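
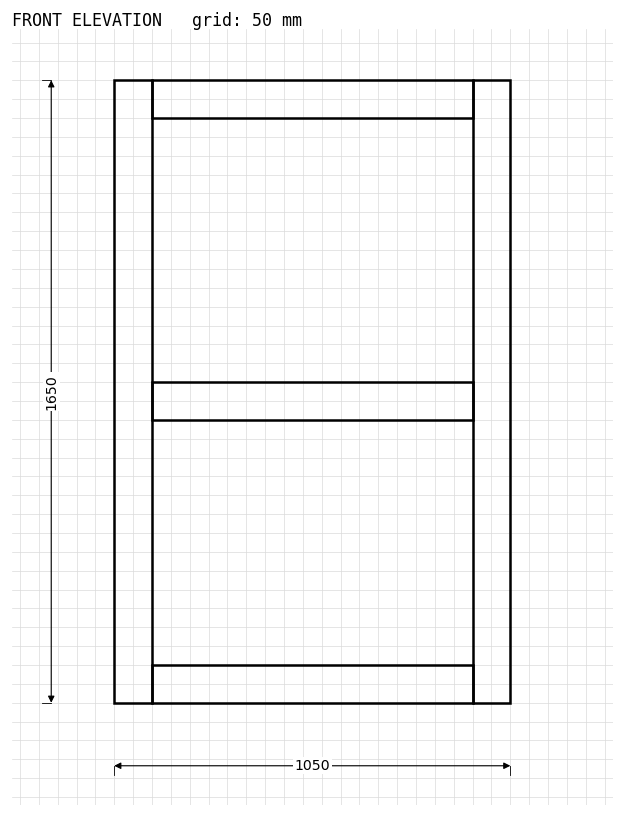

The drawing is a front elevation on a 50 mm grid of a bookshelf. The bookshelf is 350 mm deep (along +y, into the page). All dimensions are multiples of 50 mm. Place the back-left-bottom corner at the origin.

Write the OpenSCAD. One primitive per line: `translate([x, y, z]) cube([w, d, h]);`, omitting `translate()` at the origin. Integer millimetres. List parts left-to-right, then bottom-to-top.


cube([100, 350, 1650]);
translate([100, 0, 0]) cube([850, 350, 100]);
translate([100, 0, 750]) cube([850, 350, 100]);
translate([100, 0, 1550]) cube([850, 350, 100]);
translate([950, 0, 0]) cube([100, 350, 1650]);


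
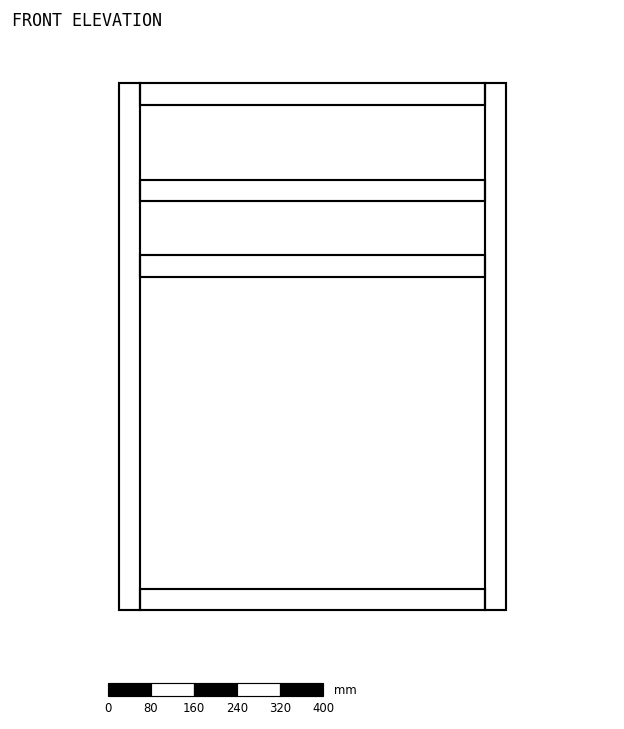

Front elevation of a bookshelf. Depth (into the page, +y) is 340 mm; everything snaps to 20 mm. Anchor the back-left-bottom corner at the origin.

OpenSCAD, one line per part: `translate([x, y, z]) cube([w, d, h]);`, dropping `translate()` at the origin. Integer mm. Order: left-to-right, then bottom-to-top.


cube([40, 340, 980]);
translate([40, 0, 0]) cube([640, 340, 40]);
translate([40, 0, 620]) cube([640, 340, 40]);
translate([40, 0, 760]) cube([640, 340, 40]);
translate([40, 0, 940]) cube([640, 340, 40]);
translate([680, 0, 0]) cube([40, 340, 980]);


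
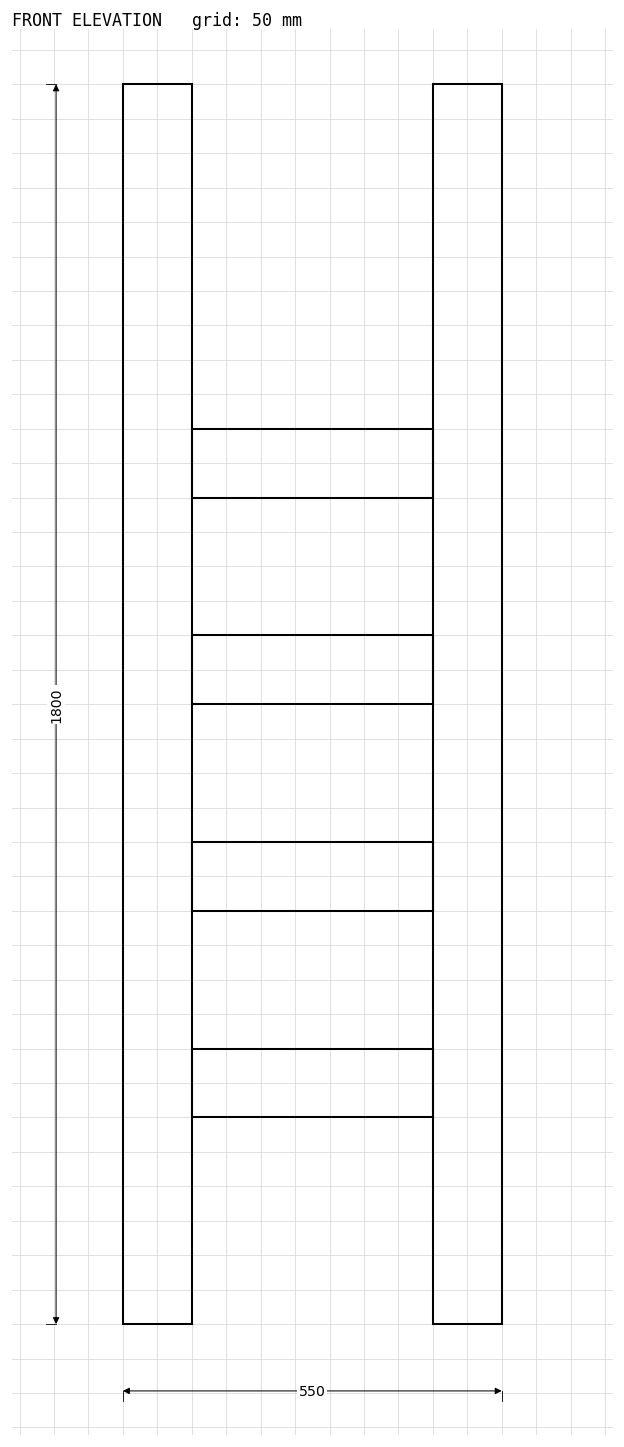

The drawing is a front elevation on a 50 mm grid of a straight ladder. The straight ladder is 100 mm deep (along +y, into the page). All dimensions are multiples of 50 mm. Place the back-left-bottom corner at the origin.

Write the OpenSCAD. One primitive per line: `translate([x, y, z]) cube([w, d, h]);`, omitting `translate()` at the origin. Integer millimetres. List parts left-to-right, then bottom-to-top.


cube([100, 100, 1800]);
translate([100, 0, 300]) cube([350, 100, 100]);
translate([100, 0, 600]) cube([350, 100, 100]);
translate([100, 0, 900]) cube([350, 100, 100]);
translate([100, 0, 1200]) cube([350, 100, 100]);
translate([450, 0, 0]) cube([100, 100, 1800]);


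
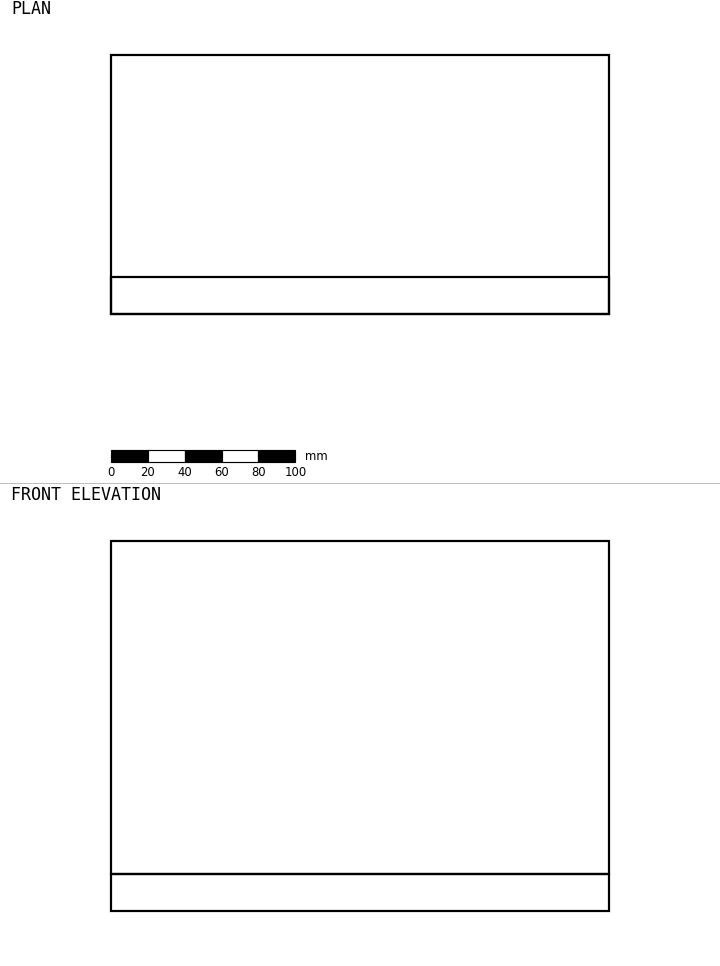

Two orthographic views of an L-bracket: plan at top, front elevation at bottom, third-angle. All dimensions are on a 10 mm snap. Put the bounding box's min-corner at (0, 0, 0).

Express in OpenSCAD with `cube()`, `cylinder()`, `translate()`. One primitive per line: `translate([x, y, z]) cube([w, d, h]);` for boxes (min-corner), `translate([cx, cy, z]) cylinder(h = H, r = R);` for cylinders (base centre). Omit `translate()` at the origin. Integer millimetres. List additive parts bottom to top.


cube([270, 140, 20]);
translate([0, 0, 20]) cube([270, 20, 180]);


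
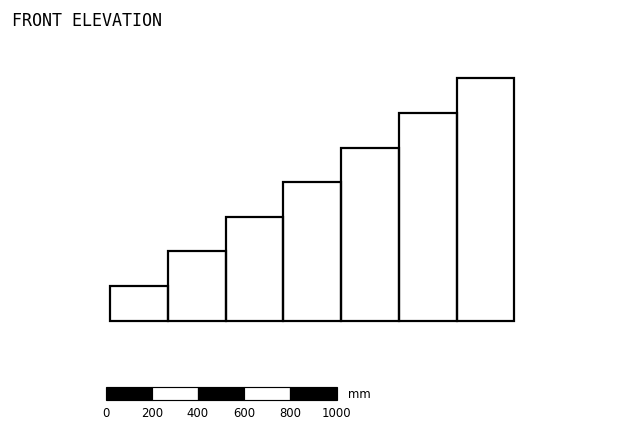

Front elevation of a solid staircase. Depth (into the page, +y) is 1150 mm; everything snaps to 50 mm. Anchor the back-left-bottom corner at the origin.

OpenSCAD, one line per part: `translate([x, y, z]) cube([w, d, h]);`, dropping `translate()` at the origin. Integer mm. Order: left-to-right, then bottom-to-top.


cube([250, 1150, 150]);
translate([250, 0, 0]) cube([250, 1150, 300]);
translate([500, 0, 0]) cube([250, 1150, 450]);
translate([750, 0, 0]) cube([250, 1150, 600]);
translate([1000, 0, 0]) cube([250, 1150, 750]);
translate([1250, 0, 0]) cube([250, 1150, 900]);
translate([1500, 0, 0]) cube([250, 1150, 1050]);


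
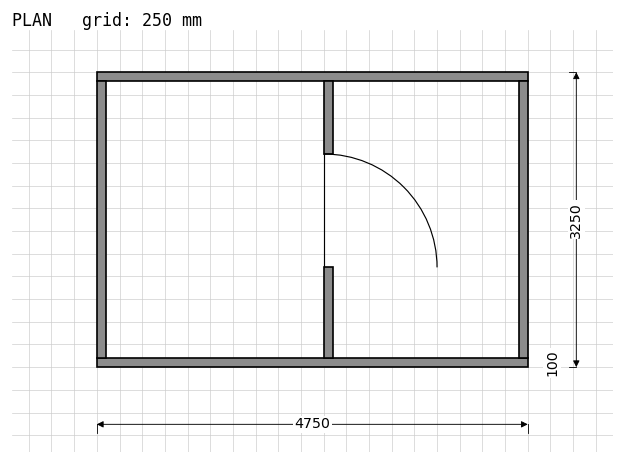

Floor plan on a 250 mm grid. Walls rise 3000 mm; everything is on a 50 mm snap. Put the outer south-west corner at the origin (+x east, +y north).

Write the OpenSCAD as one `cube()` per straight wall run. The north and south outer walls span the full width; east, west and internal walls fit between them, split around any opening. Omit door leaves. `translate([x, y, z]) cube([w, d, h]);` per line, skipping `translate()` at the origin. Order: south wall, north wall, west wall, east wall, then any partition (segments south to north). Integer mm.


cube([4750, 100, 3000]);
translate([0, 3150, 0]) cube([4750, 100, 3000]);
translate([0, 100, 0]) cube([100, 3050, 3000]);
translate([4650, 100, 0]) cube([100, 3050, 3000]);
translate([2500, 100, 0]) cube([100, 1000, 3000]);
translate([2500, 2350, 0]) cube([100, 800, 3000]);


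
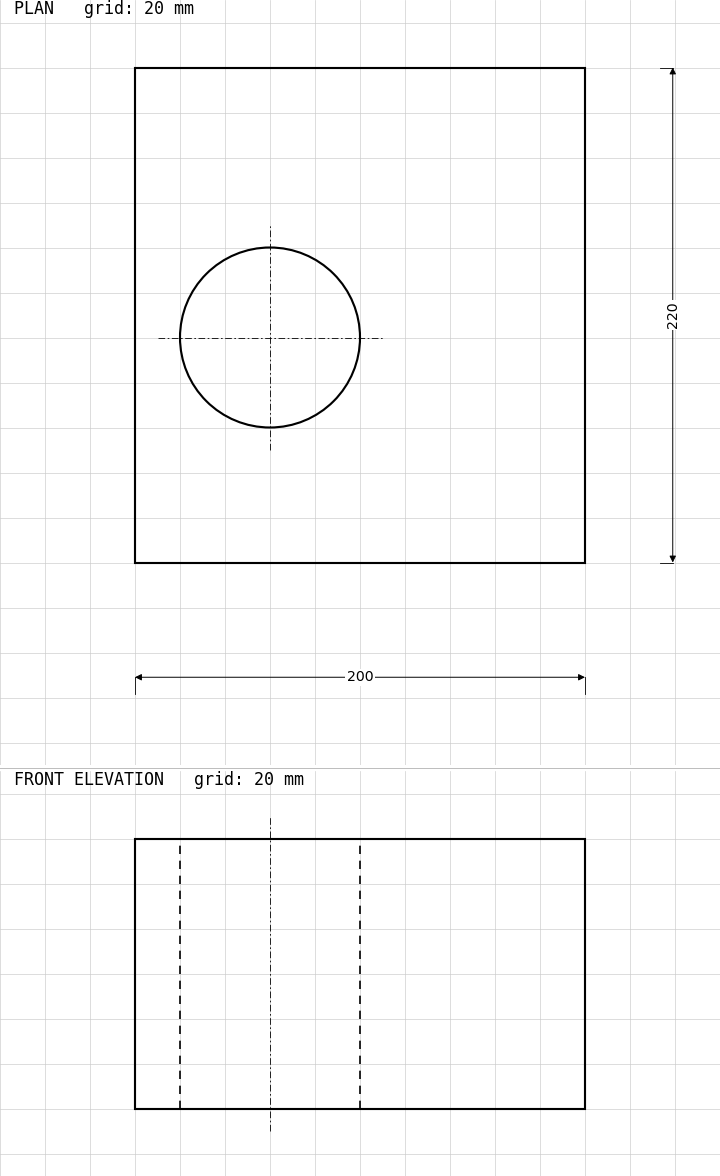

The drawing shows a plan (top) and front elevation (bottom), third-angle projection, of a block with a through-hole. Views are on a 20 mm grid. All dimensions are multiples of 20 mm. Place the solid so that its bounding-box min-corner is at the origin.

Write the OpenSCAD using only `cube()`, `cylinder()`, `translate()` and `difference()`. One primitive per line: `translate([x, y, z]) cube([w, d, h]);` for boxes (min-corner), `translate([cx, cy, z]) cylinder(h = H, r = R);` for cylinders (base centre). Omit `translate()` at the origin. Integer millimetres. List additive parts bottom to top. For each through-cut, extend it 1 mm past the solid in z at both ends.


difference() {
  cube([200, 220, 120]);
  translate([60, 100, -1]) cylinder(h = 122, r = 40);
}


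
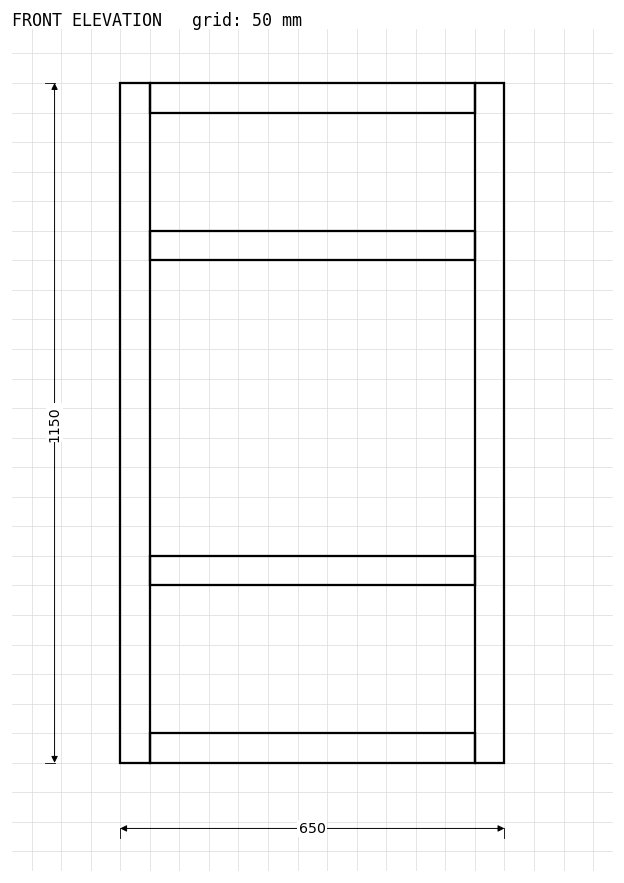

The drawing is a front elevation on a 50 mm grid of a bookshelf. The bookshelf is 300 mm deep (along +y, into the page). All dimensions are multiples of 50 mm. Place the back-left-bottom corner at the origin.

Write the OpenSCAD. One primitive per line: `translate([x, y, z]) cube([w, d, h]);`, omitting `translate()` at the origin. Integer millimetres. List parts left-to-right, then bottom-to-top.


cube([50, 300, 1150]);
translate([50, 0, 0]) cube([550, 300, 50]);
translate([50, 0, 300]) cube([550, 300, 50]);
translate([50, 0, 850]) cube([550, 300, 50]);
translate([50, 0, 1100]) cube([550, 300, 50]);
translate([600, 0, 0]) cube([50, 300, 1150]);


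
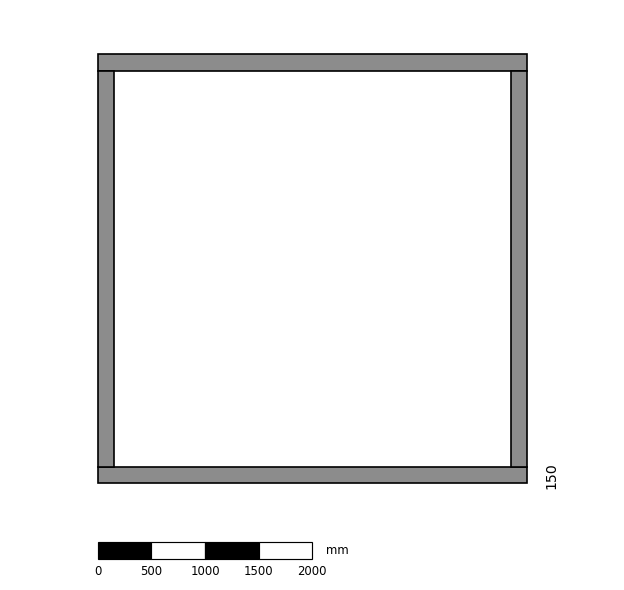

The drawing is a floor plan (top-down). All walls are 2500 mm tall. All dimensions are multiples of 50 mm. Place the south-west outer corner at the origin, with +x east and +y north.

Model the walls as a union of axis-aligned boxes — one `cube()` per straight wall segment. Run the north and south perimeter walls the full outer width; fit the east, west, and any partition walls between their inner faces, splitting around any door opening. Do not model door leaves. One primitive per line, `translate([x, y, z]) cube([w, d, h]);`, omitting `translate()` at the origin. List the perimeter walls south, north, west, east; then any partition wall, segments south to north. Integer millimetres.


cube([4000, 150, 2500]);
translate([0, 3850, 0]) cube([4000, 150, 2500]);
translate([0, 150, 0]) cube([150, 3700, 2500]);
translate([3850, 150, 0]) cube([150, 3700, 2500]);


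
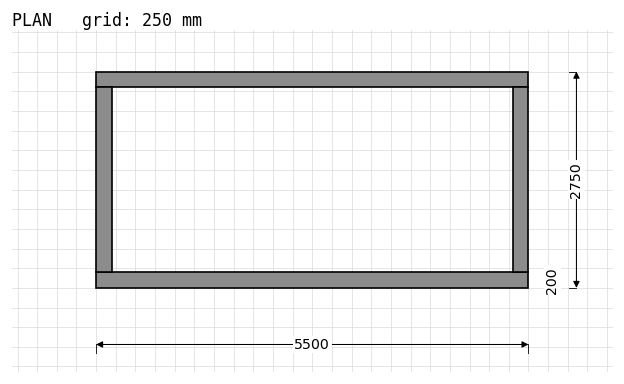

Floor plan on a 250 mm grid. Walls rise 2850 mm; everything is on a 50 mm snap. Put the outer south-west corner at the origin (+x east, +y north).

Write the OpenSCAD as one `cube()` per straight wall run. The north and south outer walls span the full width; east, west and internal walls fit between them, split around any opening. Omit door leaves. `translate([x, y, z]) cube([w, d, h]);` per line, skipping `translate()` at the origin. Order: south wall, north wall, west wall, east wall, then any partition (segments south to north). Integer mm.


cube([5500, 200, 2850]);
translate([0, 2550, 0]) cube([5500, 200, 2850]);
translate([0, 200, 0]) cube([200, 2350, 2850]);
translate([5300, 200, 0]) cube([200, 2350, 2850]);


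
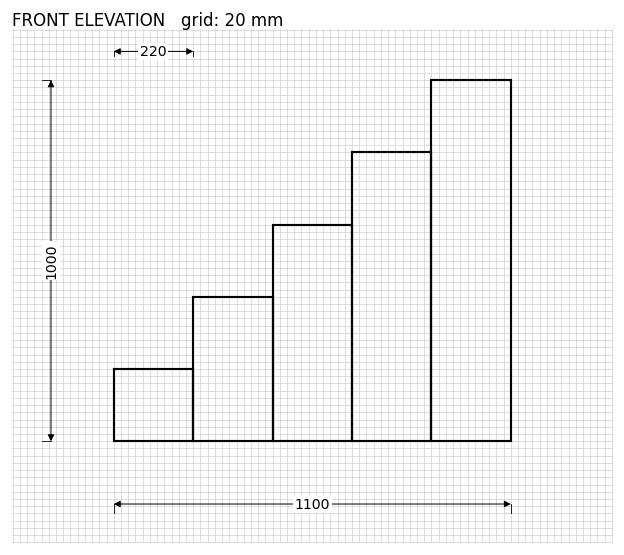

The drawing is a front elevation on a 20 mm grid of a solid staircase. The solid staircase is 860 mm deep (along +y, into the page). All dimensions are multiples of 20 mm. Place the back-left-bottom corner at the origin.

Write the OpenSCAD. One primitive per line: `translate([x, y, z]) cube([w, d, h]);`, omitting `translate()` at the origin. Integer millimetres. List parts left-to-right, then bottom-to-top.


cube([220, 860, 200]);
translate([220, 0, 0]) cube([220, 860, 400]);
translate([440, 0, 0]) cube([220, 860, 600]);
translate([660, 0, 0]) cube([220, 860, 800]);
translate([880, 0, 0]) cube([220, 860, 1000]);


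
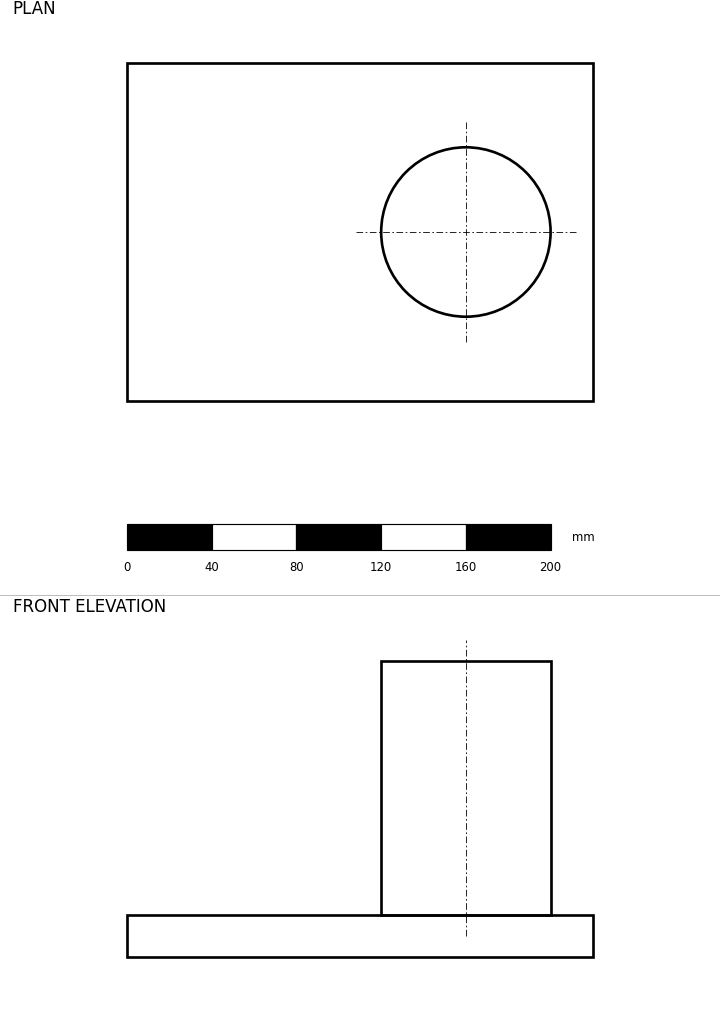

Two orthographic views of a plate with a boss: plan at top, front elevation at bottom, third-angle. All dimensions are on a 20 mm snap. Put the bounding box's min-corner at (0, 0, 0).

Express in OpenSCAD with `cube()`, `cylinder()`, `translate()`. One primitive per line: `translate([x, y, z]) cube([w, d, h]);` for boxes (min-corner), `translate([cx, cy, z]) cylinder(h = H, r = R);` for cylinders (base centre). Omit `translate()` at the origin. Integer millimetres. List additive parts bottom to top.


cube([220, 160, 20]);
translate([160, 80, 20]) cylinder(h = 120, r = 40);


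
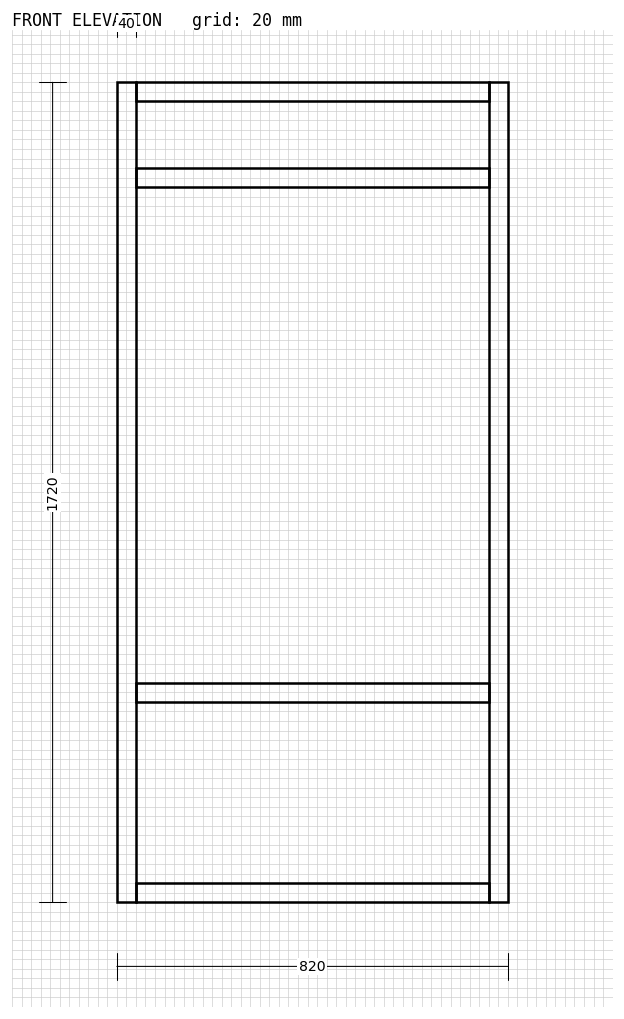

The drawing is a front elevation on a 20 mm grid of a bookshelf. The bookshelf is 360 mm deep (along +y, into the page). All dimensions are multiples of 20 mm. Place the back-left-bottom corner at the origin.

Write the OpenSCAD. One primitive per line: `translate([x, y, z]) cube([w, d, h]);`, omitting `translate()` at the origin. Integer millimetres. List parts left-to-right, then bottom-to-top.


cube([40, 360, 1720]);
translate([40, 0, 0]) cube([740, 360, 40]);
translate([40, 0, 420]) cube([740, 360, 40]);
translate([40, 0, 1500]) cube([740, 360, 40]);
translate([40, 0, 1680]) cube([740, 360, 40]);
translate([780, 0, 0]) cube([40, 360, 1720]);


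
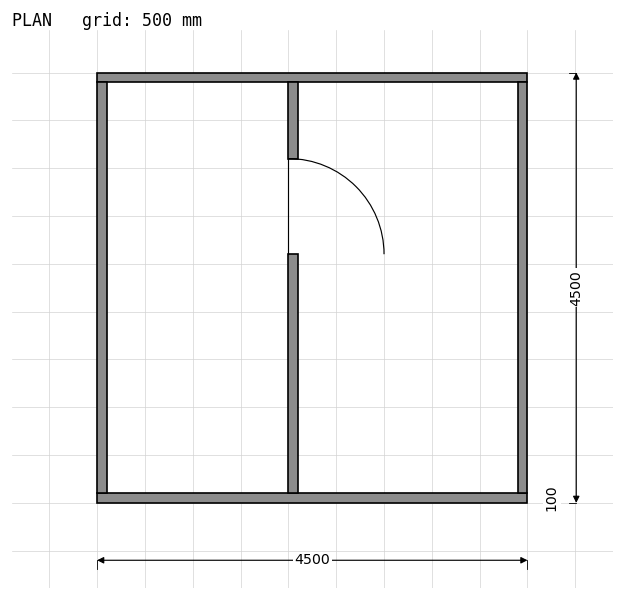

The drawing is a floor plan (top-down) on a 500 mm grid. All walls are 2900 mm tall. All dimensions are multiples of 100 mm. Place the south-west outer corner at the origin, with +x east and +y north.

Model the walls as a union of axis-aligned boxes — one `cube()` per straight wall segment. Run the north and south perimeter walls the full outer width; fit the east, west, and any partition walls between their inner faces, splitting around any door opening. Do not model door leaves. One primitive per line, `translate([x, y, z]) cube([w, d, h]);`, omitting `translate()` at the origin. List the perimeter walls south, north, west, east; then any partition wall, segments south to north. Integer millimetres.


cube([4500, 100, 2900]);
translate([0, 4400, 0]) cube([4500, 100, 2900]);
translate([0, 100, 0]) cube([100, 4300, 2900]);
translate([4400, 100, 0]) cube([100, 4300, 2900]);
translate([2000, 100, 0]) cube([100, 2500, 2900]);
translate([2000, 3600, 0]) cube([100, 800, 2900]);


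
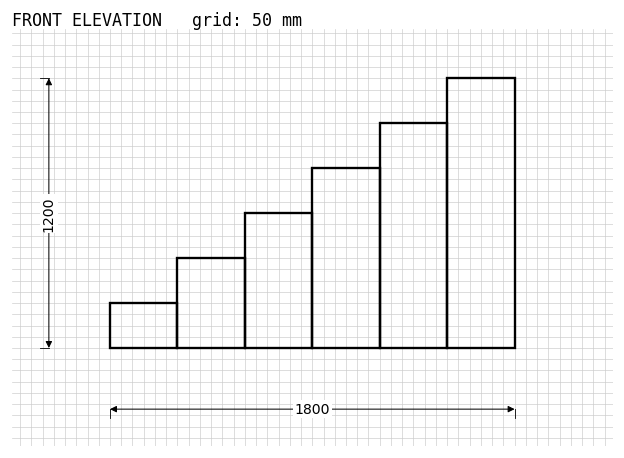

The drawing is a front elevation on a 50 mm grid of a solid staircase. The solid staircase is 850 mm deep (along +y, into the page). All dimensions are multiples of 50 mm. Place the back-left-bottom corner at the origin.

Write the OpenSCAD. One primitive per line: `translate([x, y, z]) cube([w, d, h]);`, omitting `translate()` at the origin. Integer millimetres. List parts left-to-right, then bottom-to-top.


cube([300, 850, 200]);
translate([300, 0, 0]) cube([300, 850, 400]);
translate([600, 0, 0]) cube([300, 850, 600]);
translate([900, 0, 0]) cube([300, 850, 800]);
translate([1200, 0, 0]) cube([300, 850, 1000]);
translate([1500, 0, 0]) cube([300, 850, 1200]);


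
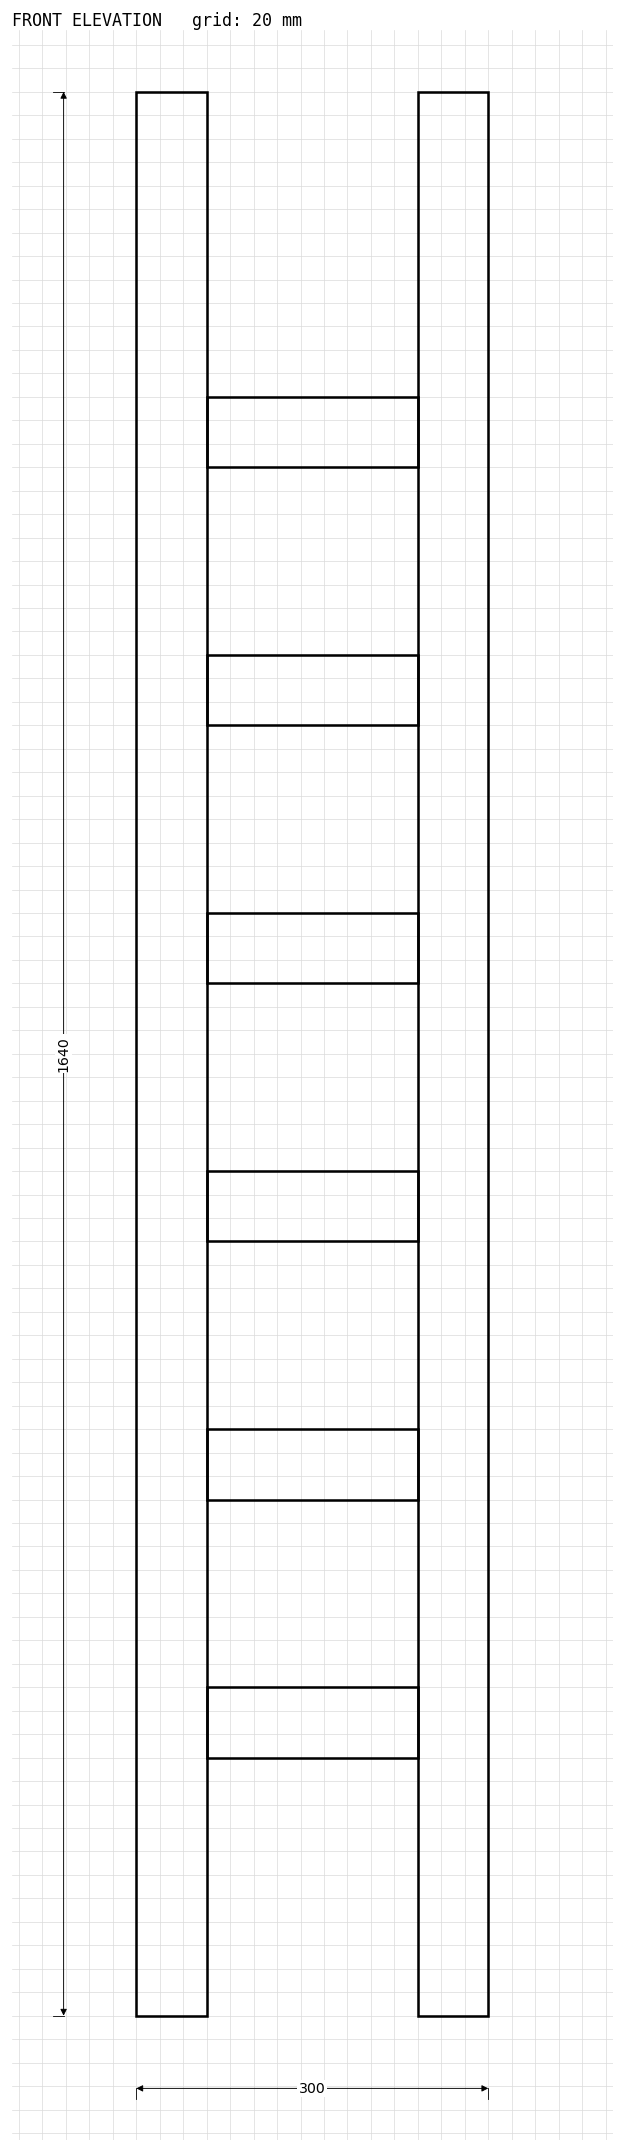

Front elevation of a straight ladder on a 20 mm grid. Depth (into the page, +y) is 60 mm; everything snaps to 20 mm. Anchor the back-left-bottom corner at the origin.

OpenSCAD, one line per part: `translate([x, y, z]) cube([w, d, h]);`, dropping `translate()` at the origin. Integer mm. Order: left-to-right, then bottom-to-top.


cube([60, 60, 1640]);
translate([60, 0, 220]) cube([180, 60, 60]);
translate([60, 0, 440]) cube([180, 60, 60]);
translate([60, 0, 660]) cube([180, 60, 60]);
translate([60, 0, 880]) cube([180, 60, 60]);
translate([60, 0, 1100]) cube([180, 60, 60]);
translate([60, 0, 1320]) cube([180, 60, 60]);
translate([240, 0, 0]) cube([60, 60, 1640]);


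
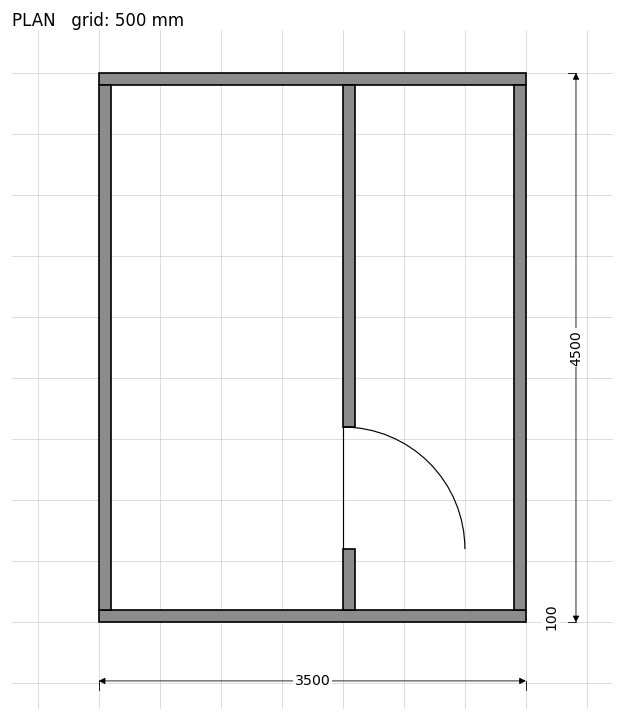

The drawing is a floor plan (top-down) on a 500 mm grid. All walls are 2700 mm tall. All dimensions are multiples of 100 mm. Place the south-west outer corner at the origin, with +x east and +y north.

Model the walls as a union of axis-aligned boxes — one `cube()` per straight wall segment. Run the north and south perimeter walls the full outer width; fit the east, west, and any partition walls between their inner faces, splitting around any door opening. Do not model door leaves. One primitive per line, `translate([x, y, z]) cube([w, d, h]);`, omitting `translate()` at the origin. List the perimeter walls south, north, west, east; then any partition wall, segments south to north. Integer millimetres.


cube([3500, 100, 2700]);
translate([0, 4400, 0]) cube([3500, 100, 2700]);
translate([0, 100, 0]) cube([100, 4300, 2700]);
translate([3400, 100, 0]) cube([100, 4300, 2700]);
translate([2000, 100, 0]) cube([100, 500, 2700]);
translate([2000, 1600, 0]) cube([100, 2800, 2700]);


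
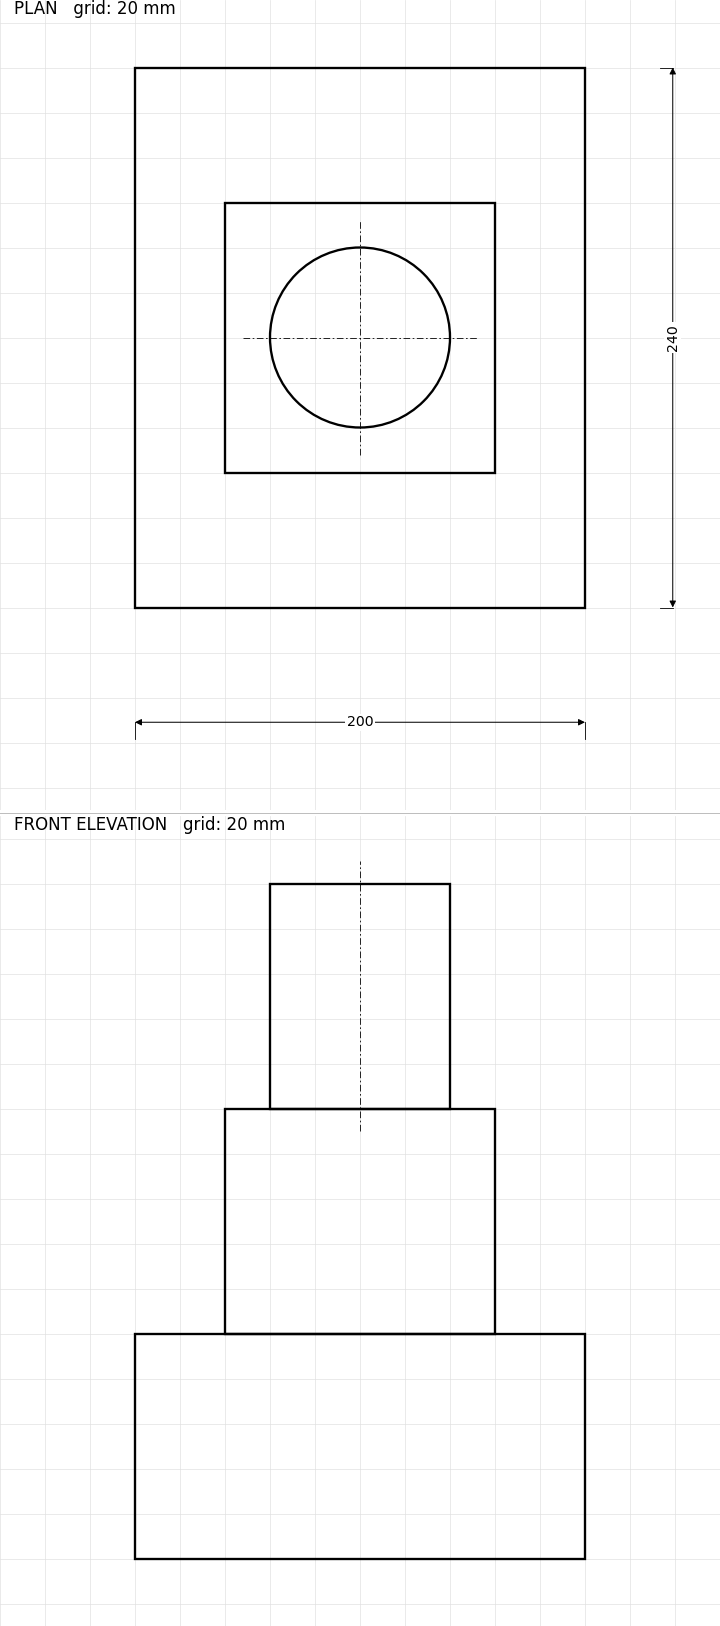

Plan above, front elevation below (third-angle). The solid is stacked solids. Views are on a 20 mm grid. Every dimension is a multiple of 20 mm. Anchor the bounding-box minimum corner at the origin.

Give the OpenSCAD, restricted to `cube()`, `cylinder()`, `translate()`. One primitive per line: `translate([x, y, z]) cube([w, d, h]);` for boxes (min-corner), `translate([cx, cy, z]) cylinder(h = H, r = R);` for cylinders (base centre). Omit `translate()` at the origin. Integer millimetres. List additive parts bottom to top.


cube([200, 240, 100]);
translate([40, 60, 100]) cube([120, 120, 100]);
translate([100, 120, 200]) cylinder(h = 100, r = 40);


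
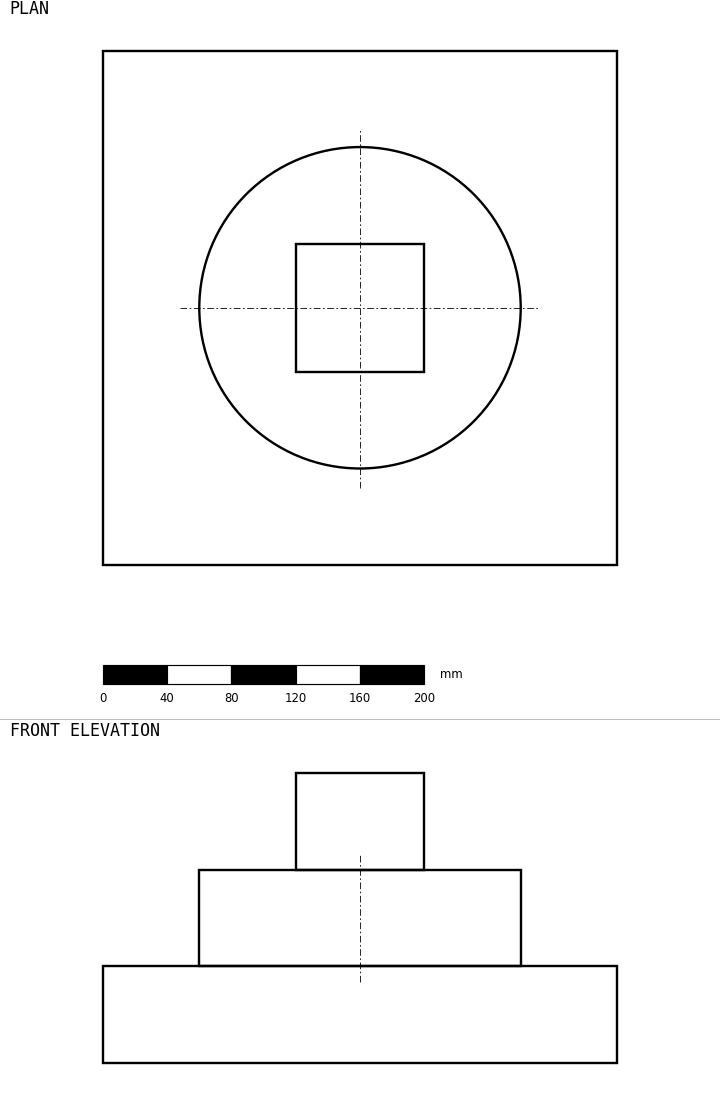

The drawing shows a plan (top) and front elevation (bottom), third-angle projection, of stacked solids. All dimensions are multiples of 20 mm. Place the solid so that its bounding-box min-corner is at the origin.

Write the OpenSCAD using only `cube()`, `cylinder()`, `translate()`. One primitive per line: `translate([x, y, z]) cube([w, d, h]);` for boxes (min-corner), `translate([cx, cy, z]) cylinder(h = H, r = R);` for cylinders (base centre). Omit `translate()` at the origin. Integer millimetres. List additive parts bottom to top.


cube([320, 320, 60]);
translate([160, 160, 60]) cylinder(h = 60, r = 100);
translate([120, 120, 120]) cube([80, 80, 60]);


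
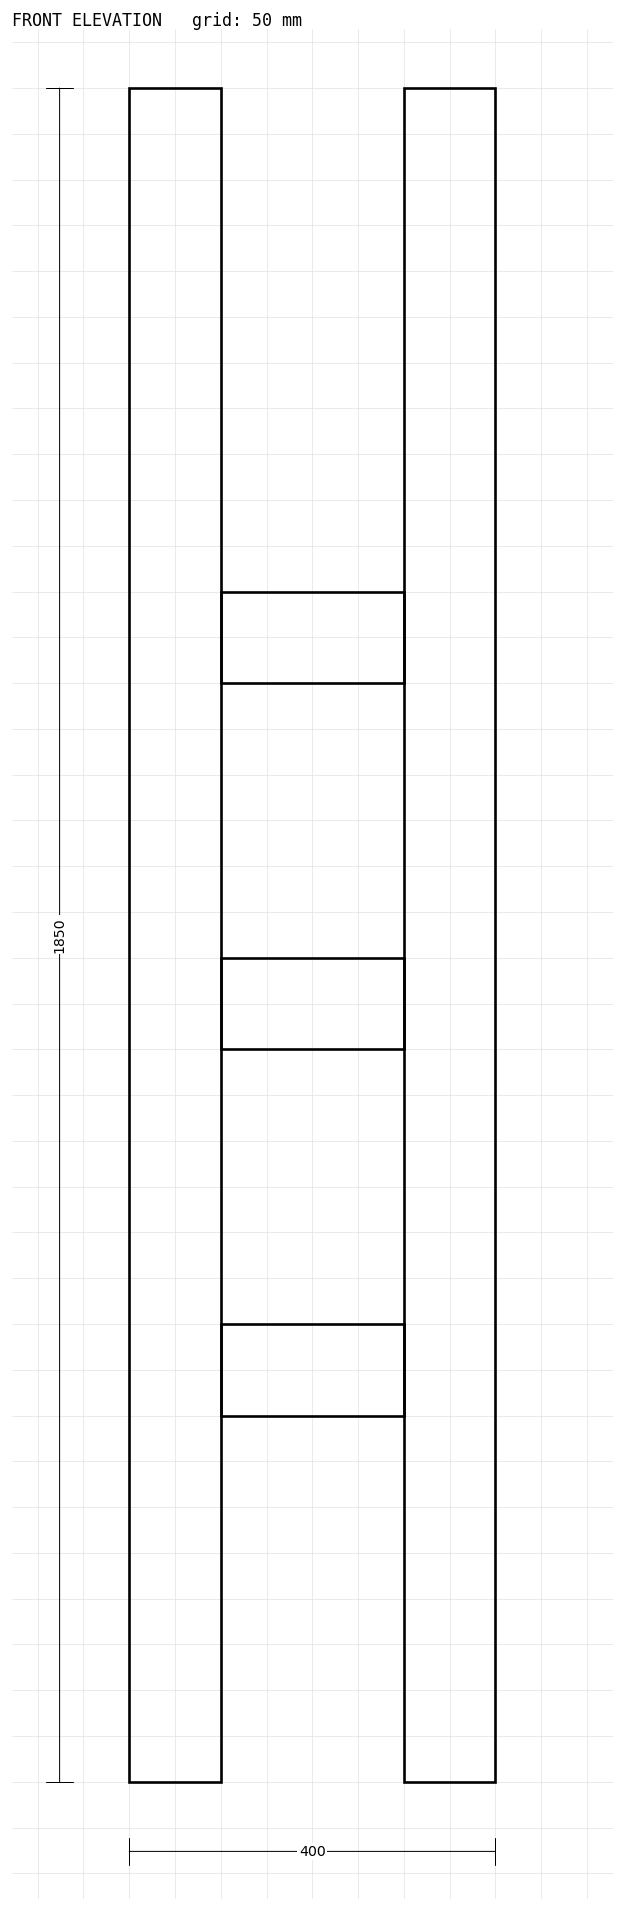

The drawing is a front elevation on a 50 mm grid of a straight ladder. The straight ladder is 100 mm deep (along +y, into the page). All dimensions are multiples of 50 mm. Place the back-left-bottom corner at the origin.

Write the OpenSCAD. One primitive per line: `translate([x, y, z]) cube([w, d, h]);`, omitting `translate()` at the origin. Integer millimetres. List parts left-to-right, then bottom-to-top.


cube([100, 100, 1850]);
translate([100, 0, 400]) cube([200, 100, 100]);
translate([100, 0, 800]) cube([200, 100, 100]);
translate([100, 0, 1200]) cube([200, 100, 100]);
translate([300, 0, 0]) cube([100, 100, 1850]);


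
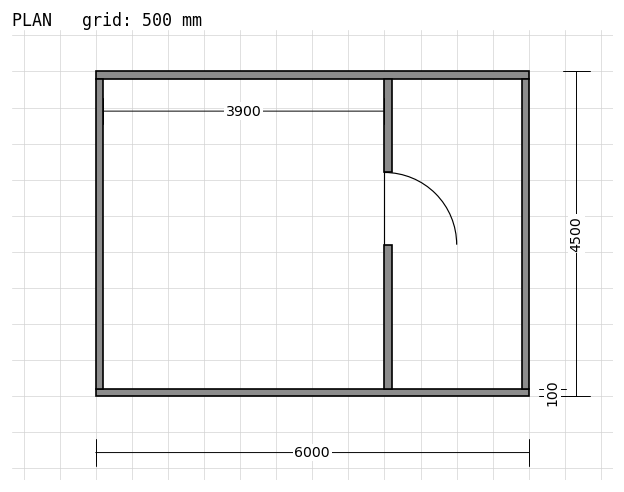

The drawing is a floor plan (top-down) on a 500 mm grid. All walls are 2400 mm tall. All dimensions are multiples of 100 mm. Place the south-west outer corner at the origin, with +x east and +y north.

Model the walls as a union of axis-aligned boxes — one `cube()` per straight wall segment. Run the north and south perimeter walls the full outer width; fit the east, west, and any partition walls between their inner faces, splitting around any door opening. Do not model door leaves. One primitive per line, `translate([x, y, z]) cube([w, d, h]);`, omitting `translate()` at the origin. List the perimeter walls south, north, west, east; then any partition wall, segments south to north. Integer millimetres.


cube([6000, 100, 2400]);
translate([0, 4400, 0]) cube([6000, 100, 2400]);
translate([0, 100, 0]) cube([100, 4300, 2400]);
translate([5900, 100, 0]) cube([100, 4300, 2400]);
translate([4000, 100, 0]) cube([100, 2000, 2400]);
translate([4000, 3100, 0]) cube([100, 1300, 2400]);


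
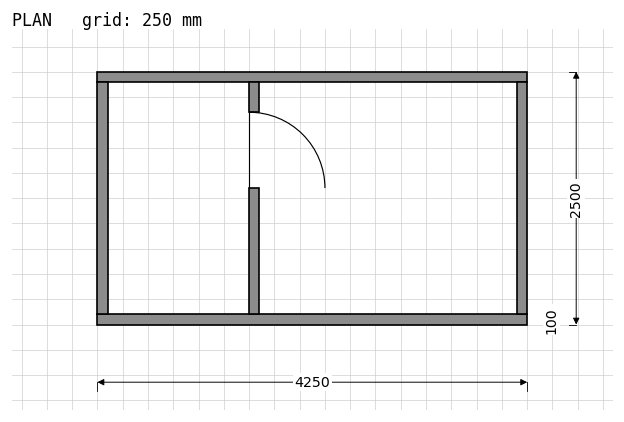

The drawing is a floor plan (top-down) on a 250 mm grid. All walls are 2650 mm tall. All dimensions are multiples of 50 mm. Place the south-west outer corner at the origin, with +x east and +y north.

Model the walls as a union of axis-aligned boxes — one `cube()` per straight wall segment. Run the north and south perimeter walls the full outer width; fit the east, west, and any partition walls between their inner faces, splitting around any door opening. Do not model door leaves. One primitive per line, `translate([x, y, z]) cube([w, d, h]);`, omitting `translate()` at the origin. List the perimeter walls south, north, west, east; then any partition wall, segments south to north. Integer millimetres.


cube([4250, 100, 2650]);
translate([0, 2400, 0]) cube([4250, 100, 2650]);
translate([0, 100, 0]) cube([100, 2300, 2650]);
translate([4150, 100, 0]) cube([100, 2300, 2650]);
translate([1500, 100, 0]) cube([100, 1250, 2650]);
translate([1500, 2100, 0]) cube([100, 300, 2650]);


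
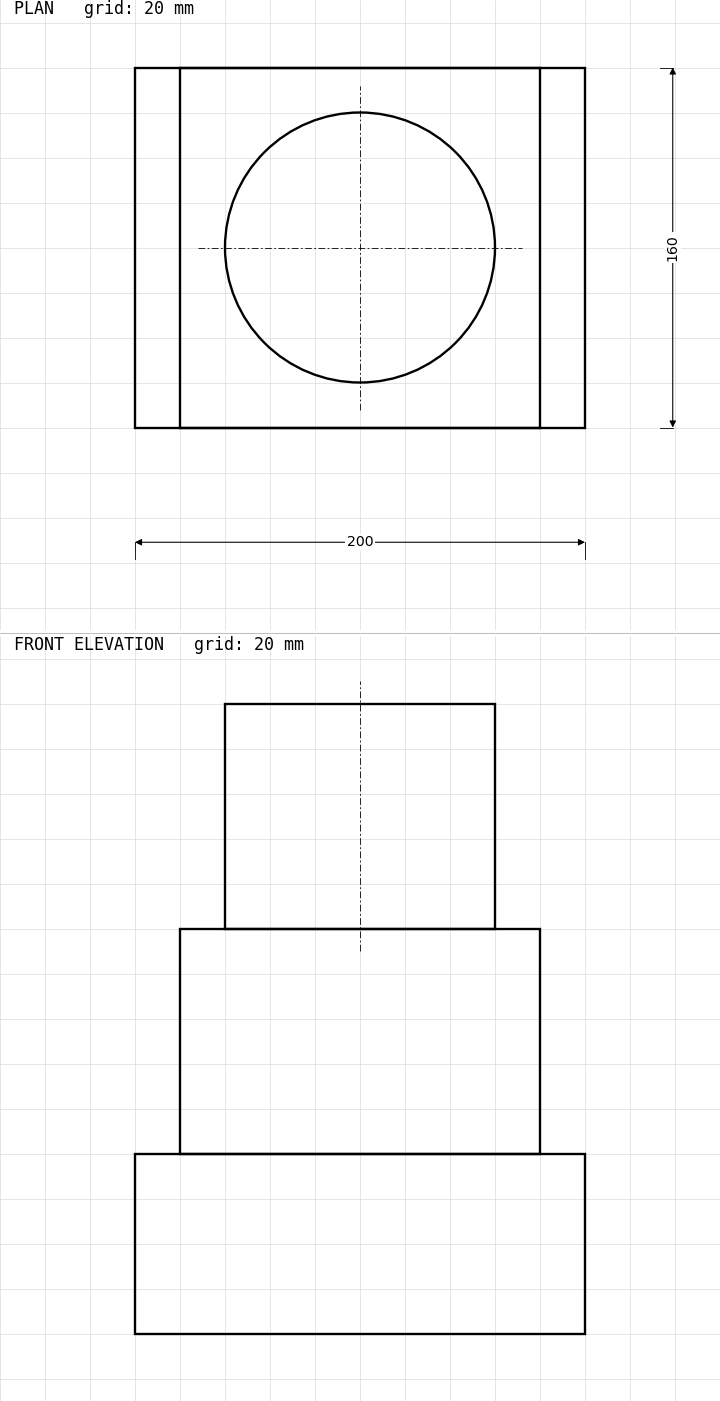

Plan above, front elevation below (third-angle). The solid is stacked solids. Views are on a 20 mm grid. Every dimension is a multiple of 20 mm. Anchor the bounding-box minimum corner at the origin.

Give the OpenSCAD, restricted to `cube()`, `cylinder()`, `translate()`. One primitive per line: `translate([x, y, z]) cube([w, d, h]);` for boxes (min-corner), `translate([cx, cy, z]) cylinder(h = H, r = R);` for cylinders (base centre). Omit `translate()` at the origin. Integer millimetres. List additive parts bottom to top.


cube([200, 160, 80]);
translate([20, 0, 80]) cube([160, 160, 100]);
translate([100, 80, 180]) cylinder(h = 100, r = 60);


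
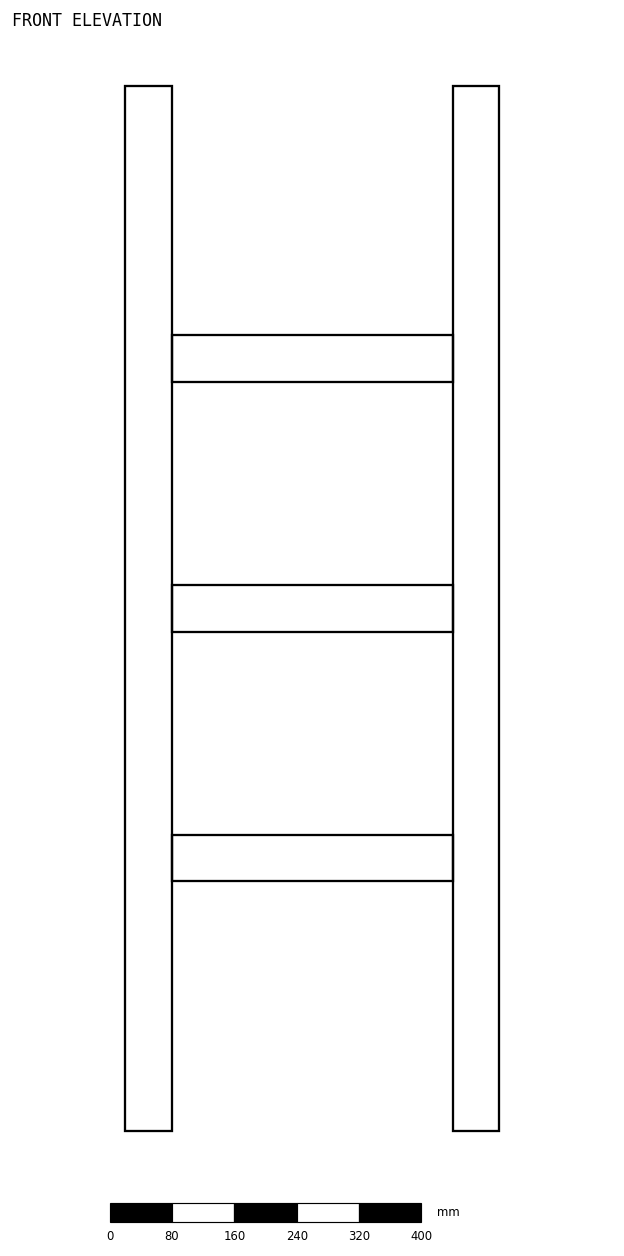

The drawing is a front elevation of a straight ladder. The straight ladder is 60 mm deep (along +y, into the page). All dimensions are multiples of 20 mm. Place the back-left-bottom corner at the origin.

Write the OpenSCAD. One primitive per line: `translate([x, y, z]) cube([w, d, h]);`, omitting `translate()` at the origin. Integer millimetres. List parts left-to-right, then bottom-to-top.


cube([60, 60, 1340]);
translate([60, 0, 320]) cube([360, 60, 60]);
translate([60, 0, 640]) cube([360, 60, 60]);
translate([60, 0, 960]) cube([360, 60, 60]);
translate([420, 0, 0]) cube([60, 60, 1340]);


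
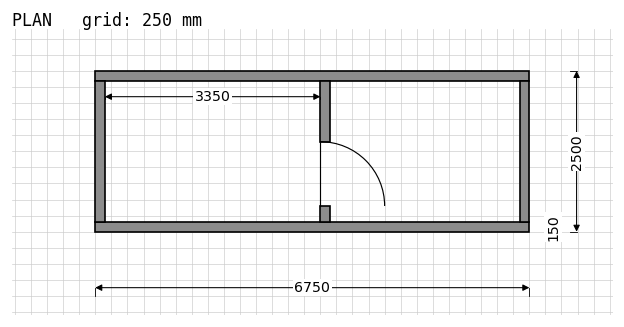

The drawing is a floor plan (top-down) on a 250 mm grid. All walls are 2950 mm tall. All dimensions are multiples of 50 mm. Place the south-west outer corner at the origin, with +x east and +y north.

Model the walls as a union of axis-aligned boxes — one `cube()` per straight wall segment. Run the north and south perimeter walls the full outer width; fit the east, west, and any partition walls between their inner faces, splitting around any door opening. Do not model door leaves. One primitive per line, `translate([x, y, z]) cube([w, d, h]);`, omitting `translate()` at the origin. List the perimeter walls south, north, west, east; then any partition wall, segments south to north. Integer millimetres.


cube([6750, 150, 2950]);
translate([0, 2350, 0]) cube([6750, 150, 2950]);
translate([0, 150, 0]) cube([150, 2200, 2950]);
translate([6600, 150, 0]) cube([150, 2200, 2950]);
translate([3500, 150, 0]) cube([150, 250, 2950]);
translate([3500, 1400, 0]) cube([150, 950, 2950]);


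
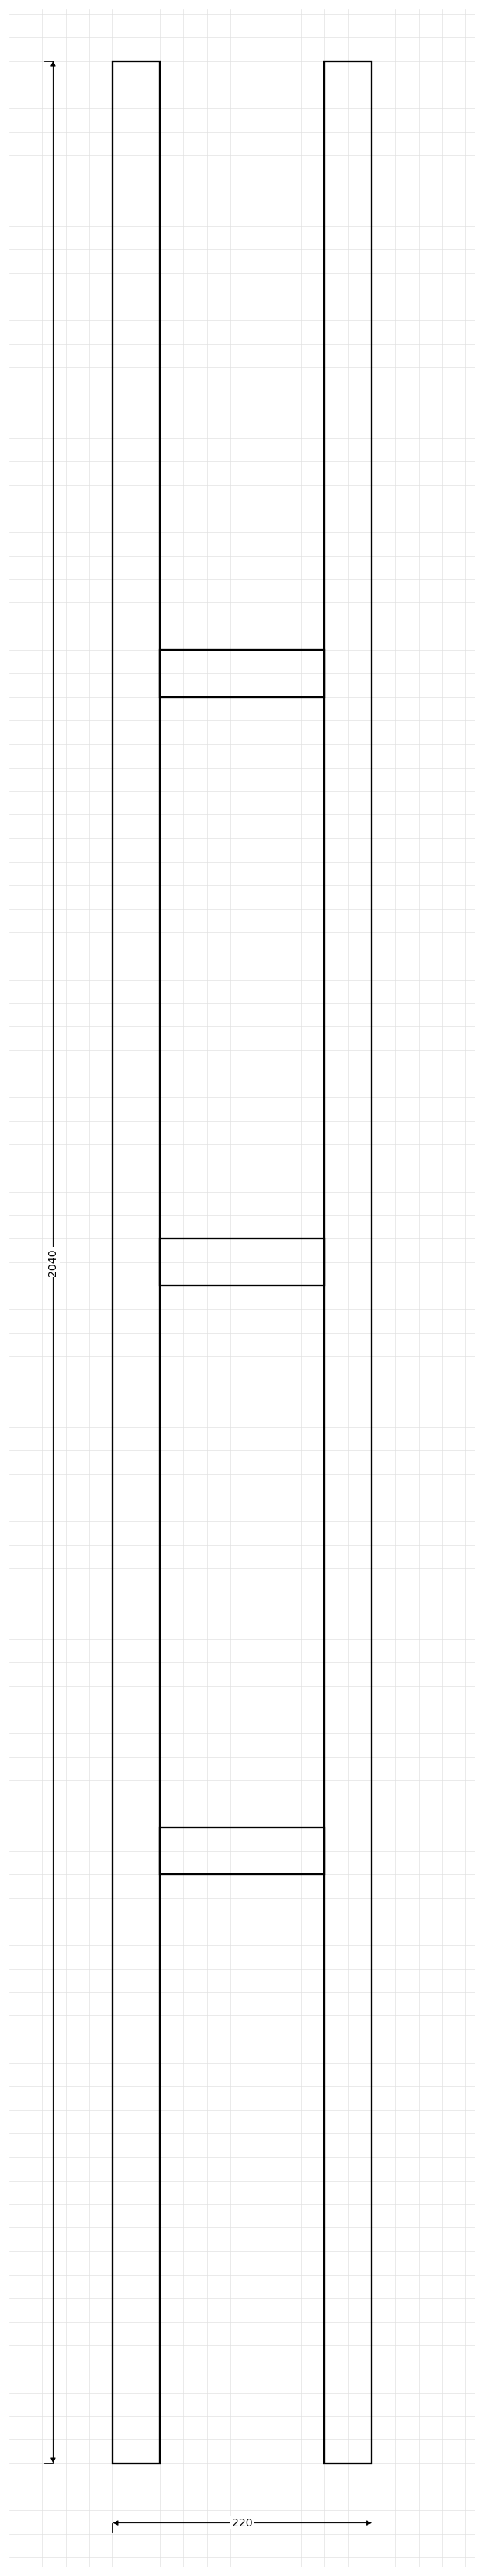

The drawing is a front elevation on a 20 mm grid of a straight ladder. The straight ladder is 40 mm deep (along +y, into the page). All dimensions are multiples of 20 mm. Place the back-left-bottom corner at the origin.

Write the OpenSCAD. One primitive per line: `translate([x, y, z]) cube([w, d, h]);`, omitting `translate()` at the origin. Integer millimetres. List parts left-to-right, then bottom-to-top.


cube([40, 40, 2040]);
translate([40, 0, 500]) cube([140, 40, 40]);
translate([40, 0, 1000]) cube([140, 40, 40]);
translate([40, 0, 1500]) cube([140, 40, 40]);
translate([180, 0, 0]) cube([40, 40, 2040]);


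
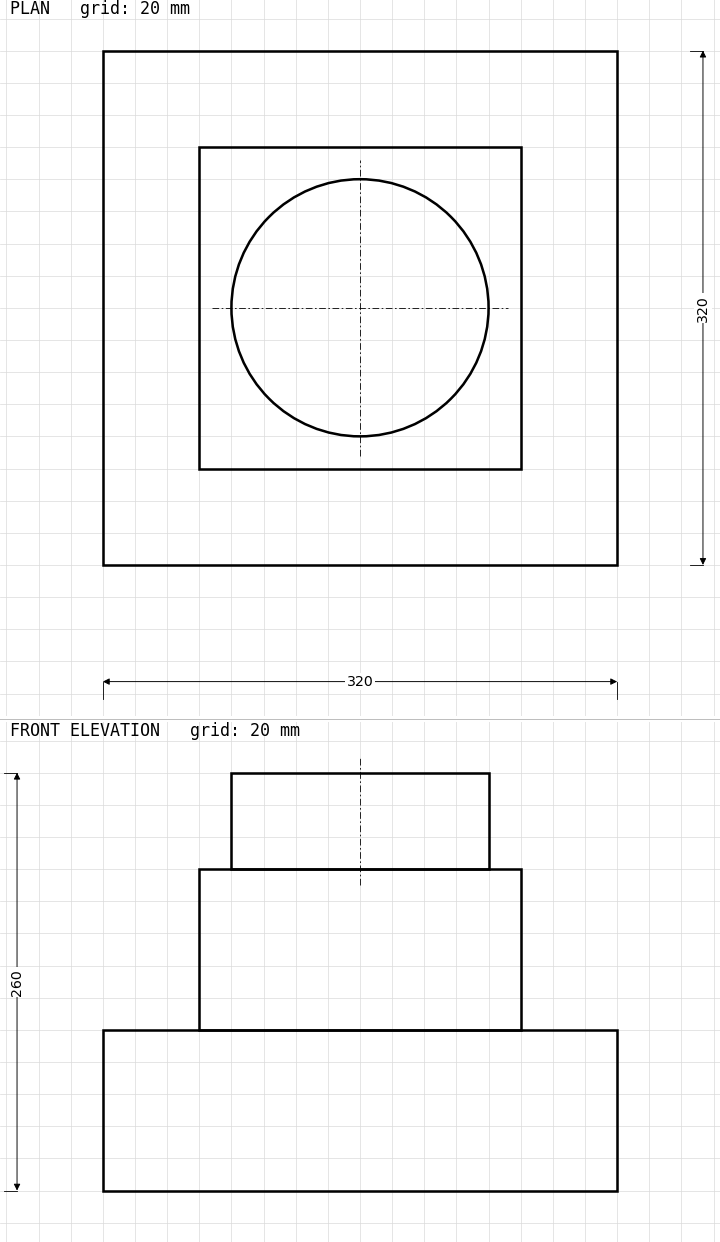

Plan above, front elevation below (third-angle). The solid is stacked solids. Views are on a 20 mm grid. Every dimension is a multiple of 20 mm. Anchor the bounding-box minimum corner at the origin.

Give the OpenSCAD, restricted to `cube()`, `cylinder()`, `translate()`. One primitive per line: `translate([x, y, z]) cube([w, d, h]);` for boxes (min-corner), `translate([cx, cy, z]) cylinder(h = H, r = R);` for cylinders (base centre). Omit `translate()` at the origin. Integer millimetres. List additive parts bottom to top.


cube([320, 320, 100]);
translate([60, 60, 100]) cube([200, 200, 100]);
translate([160, 160, 200]) cylinder(h = 60, r = 80);


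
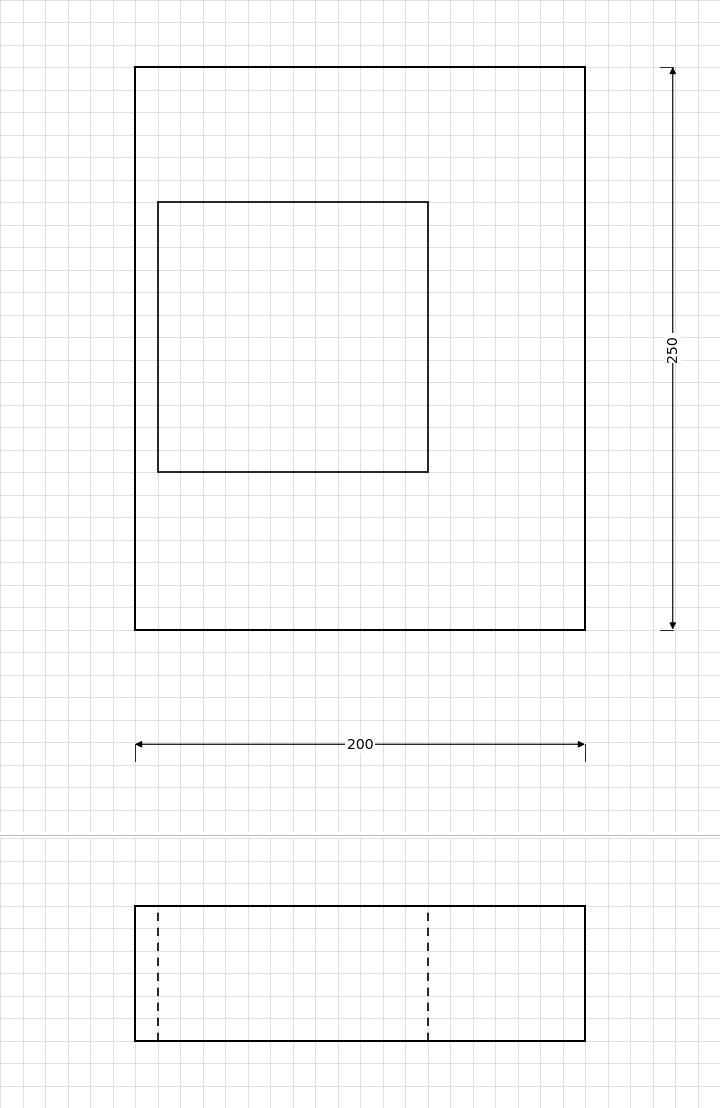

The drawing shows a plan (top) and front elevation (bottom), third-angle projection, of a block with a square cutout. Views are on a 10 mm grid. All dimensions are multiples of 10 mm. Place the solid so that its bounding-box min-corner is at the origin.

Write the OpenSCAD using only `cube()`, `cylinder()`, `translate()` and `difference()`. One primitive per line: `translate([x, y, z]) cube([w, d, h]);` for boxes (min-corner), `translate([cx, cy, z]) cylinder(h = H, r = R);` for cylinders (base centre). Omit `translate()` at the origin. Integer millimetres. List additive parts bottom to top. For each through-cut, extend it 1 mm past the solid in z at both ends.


difference() {
  cube([200, 250, 60]);
  translate([10, 70, -1]) cube([120, 120, 62]);
}


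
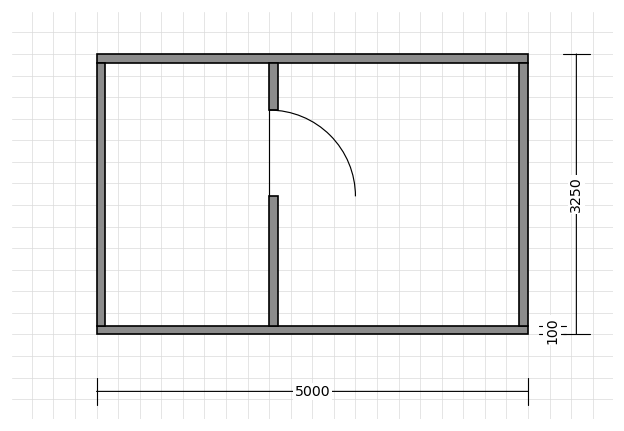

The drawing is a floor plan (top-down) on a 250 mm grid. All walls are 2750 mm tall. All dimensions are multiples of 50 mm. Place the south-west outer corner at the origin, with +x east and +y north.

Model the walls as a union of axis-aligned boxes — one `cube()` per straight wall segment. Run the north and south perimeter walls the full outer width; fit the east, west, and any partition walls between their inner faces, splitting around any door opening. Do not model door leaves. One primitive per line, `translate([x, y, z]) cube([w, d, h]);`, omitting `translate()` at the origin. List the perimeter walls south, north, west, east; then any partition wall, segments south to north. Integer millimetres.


cube([5000, 100, 2750]);
translate([0, 3150, 0]) cube([5000, 100, 2750]);
translate([0, 100, 0]) cube([100, 3050, 2750]);
translate([4900, 100, 0]) cube([100, 3050, 2750]);
translate([2000, 100, 0]) cube([100, 1500, 2750]);
translate([2000, 2600, 0]) cube([100, 550, 2750]);


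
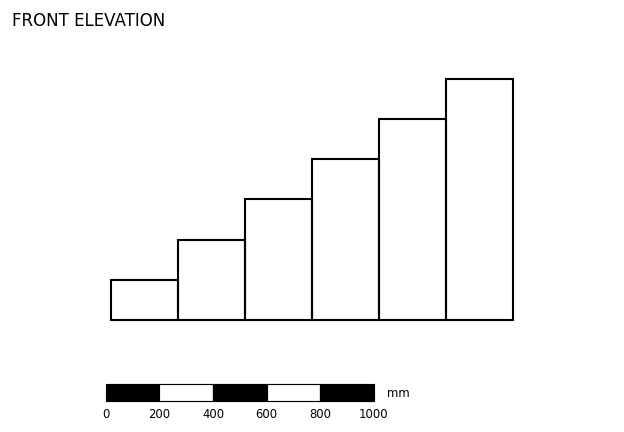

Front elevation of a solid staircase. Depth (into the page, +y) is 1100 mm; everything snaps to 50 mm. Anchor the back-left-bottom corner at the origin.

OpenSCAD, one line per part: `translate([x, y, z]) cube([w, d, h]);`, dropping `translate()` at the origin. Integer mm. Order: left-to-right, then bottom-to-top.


cube([250, 1100, 150]);
translate([250, 0, 0]) cube([250, 1100, 300]);
translate([500, 0, 0]) cube([250, 1100, 450]);
translate([750, 0, 0]) cube([250, 1100, 600]);
translate([1000, 0, 0]) cube([250, 1100, 750]);
translate([1250, 0, 0]) cube([250, 1100, 900]);


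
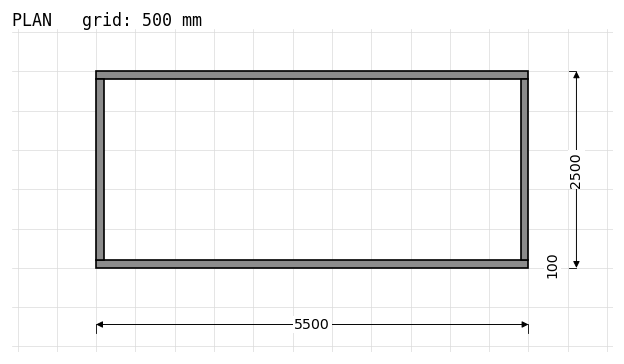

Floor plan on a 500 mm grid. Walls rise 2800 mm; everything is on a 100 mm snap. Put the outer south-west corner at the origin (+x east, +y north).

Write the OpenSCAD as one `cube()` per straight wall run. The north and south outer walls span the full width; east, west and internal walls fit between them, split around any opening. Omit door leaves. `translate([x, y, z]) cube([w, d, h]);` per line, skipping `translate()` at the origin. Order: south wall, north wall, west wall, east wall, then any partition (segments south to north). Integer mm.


cube([5500, 100, 2800]);
translate([0, 2400, 0]) cube([5500, 100, 2800]);
translate([0, 100, 0]) cube([100, 2300, 2800]);
translate([5400, 100, 0]) cube([100, 2300, 2800]);


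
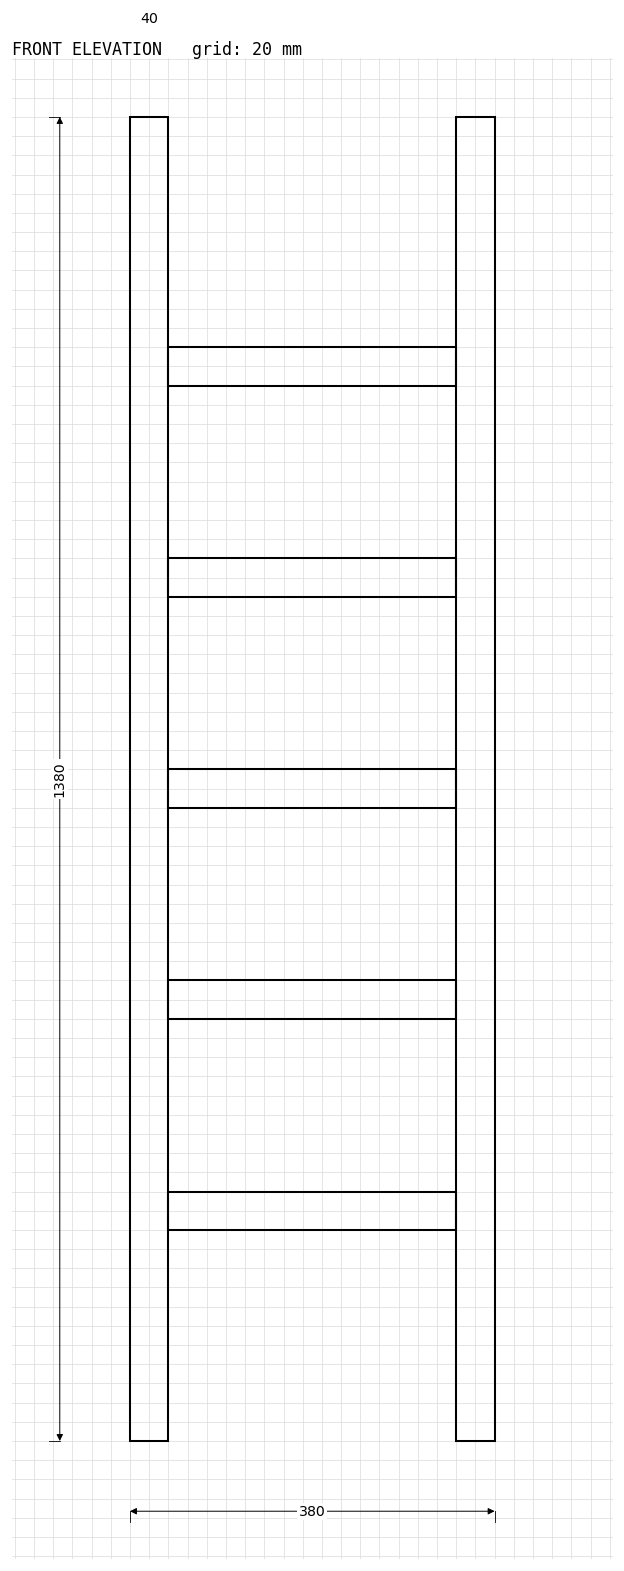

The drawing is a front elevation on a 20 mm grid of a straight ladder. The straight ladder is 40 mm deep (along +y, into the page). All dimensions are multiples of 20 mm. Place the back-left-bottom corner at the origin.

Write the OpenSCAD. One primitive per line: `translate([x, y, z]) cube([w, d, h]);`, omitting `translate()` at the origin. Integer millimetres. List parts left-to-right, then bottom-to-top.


cube([40, 40, 1380]);
translate([40, 0, 220]) cube([300, 40, 40]);
translate([40, 0, 440]) cube([300, 40, 40]);
translate([40, 0, 660]) cube([300, 40, 40]);
translate([40, 0, 880]) cube([300, 40, 40]);
translate([40, 0, 1100]) cube([300, 40, 40]);
translate([340, 0, 0]) cube([40, 40, 1380]);


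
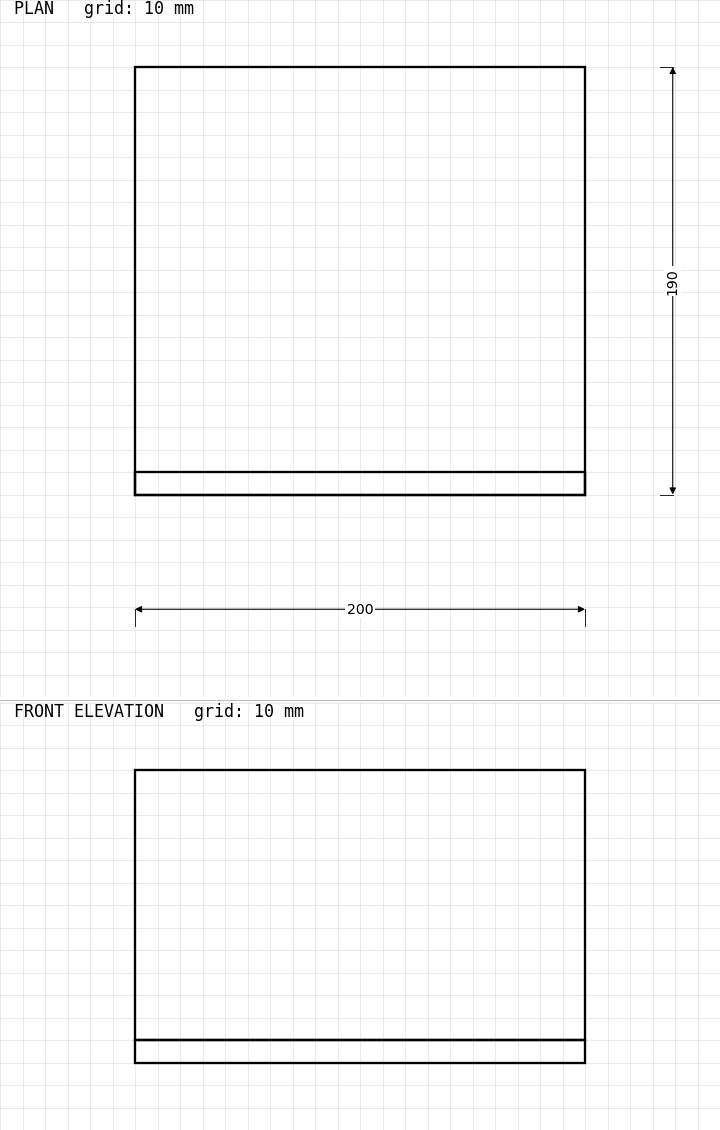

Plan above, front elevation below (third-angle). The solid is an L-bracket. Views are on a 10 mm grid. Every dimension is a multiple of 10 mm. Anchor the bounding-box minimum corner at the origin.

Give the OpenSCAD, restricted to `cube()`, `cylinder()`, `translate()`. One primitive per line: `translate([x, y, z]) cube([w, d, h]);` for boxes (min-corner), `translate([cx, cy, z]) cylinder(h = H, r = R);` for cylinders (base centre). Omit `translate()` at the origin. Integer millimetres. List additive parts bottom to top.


cube([200, 190, 10]);
translate([0, 0, 10]) cube([200, 10, 120]);


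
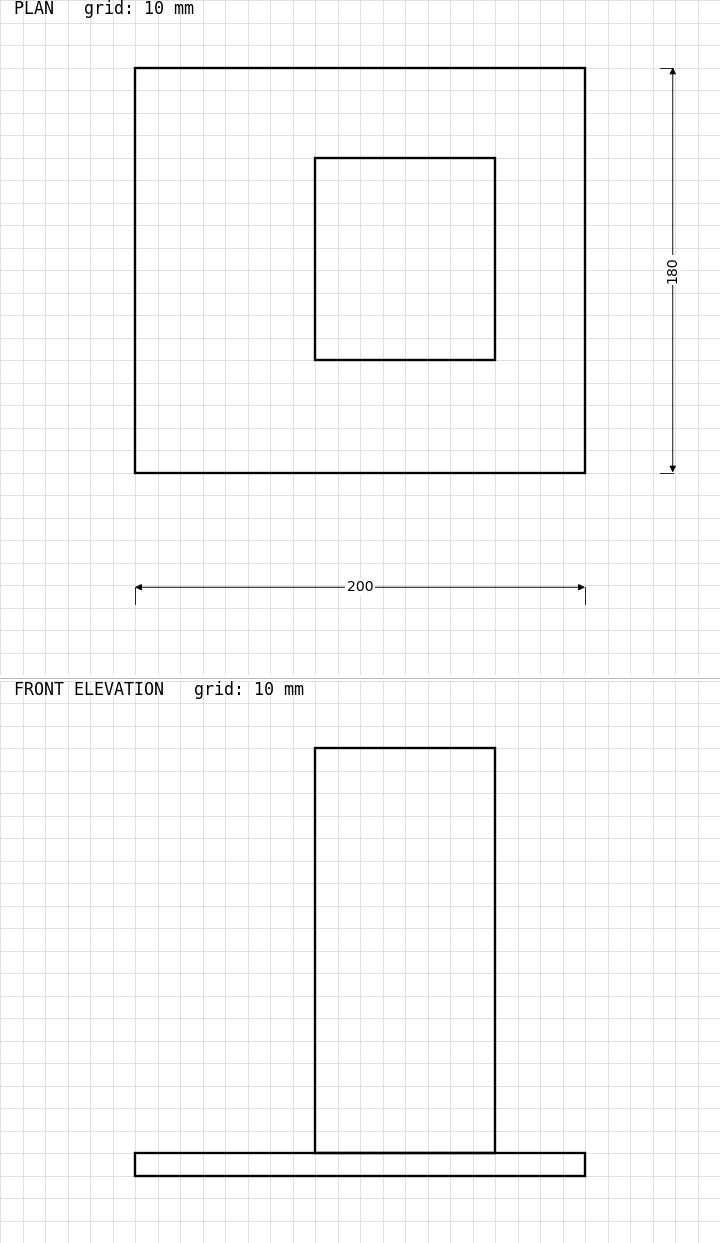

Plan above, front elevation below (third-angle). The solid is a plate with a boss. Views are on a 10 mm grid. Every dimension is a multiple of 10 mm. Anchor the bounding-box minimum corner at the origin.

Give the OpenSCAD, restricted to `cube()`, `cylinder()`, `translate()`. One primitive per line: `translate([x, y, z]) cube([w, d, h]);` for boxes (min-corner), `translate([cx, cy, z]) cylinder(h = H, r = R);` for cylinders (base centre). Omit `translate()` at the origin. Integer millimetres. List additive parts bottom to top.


cube([200, 180, 10]);
translate([80, 50, 10]) cube([80, 90, 180]);


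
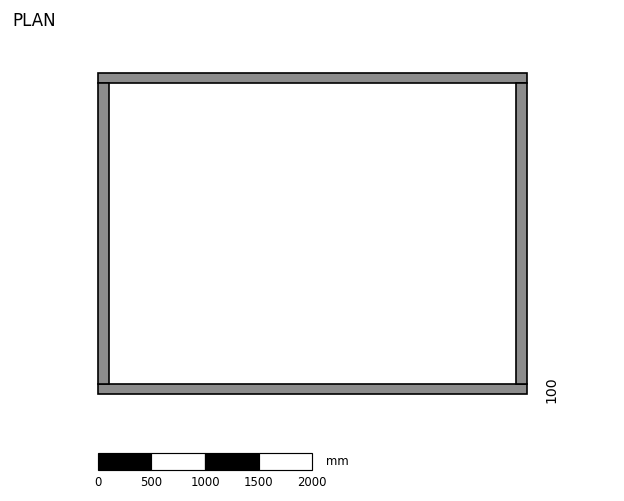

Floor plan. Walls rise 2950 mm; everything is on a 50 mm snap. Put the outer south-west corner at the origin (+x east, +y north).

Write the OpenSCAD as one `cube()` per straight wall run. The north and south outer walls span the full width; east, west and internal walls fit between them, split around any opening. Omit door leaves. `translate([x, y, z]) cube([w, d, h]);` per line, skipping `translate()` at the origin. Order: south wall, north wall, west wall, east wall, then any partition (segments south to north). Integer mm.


cube([4000, 100, 2950]);
translate([0, 2900, 0]) cube([4000, 100, 2950]);
translate([0, 100, 0]) cube([100, 2800, 2950]);
translate([3900, 100, 0]) cube([100, 2800, 2950]);
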